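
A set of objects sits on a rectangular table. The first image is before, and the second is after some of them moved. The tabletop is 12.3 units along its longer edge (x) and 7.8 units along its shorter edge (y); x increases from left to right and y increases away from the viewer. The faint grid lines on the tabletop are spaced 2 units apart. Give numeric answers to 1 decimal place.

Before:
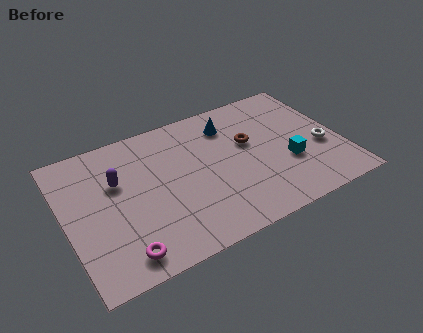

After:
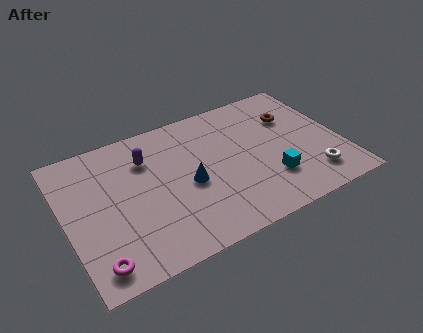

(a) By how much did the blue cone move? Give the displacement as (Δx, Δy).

(-2.2, -2.6)

The blue cone was at about (7.6, 6.1) and moved to about (5.4, 3.5).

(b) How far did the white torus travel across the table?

1.7

From (11.4, 3.1) to (10.7, 1.6), the white torus covered √(0.7² + 1.5²) ≈ 1.7 units.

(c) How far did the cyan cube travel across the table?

1.1

The cyan cube moved from about (9.8, 2.8) to (8.9, 2.2), a distance of √(0.9² + 0.6²) ≈ 1.1.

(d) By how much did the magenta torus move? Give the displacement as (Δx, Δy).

(-1.1, 0.0)

The magenta torus was at about (2.1, 1.1) and moved to about (1.0, 1.1).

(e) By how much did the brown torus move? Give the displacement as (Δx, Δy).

(2.1, 0.7)

From the two frames, the brown torus sits at roughly (8.3, 4.7) before and (10.4, 5.4) after.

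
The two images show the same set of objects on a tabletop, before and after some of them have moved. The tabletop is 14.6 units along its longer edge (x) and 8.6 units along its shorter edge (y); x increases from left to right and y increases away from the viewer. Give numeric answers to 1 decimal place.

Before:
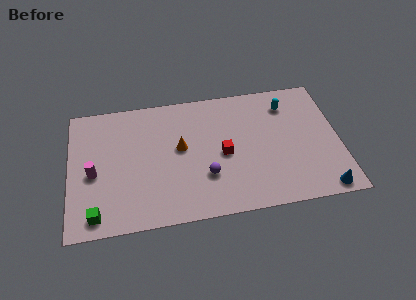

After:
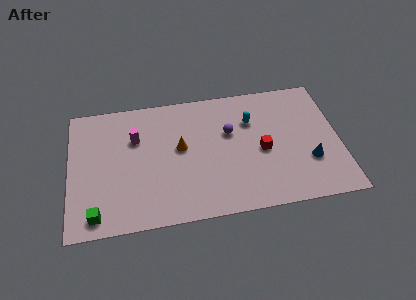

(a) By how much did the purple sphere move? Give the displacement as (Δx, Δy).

(1.4, 2.7)

The purple sphere was at about (7.3, 2.7) and moved to about (8.7, 5.4).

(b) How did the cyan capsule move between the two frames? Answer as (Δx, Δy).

(-2.0, -0.8)

The cyan capsule started near (11.9, 6.8) and ended near (9.9, 6.0).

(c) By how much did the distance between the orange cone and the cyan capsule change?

-2.1

They were about 6.2 units apart before and 4.1 after — 2.1 units closer together.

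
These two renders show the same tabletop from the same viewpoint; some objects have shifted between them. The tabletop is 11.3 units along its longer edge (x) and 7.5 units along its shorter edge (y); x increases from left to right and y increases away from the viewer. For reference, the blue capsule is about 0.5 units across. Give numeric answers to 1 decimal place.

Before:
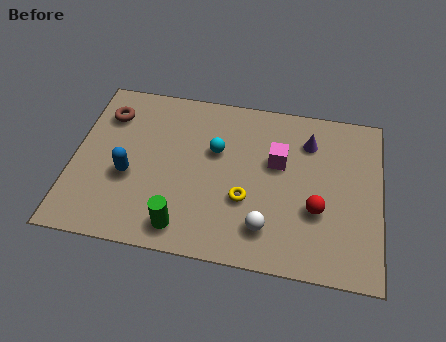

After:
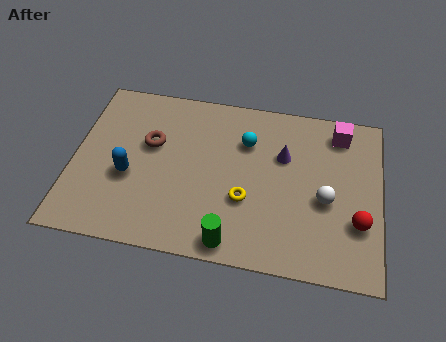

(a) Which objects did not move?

the yellow torus and the blue capsule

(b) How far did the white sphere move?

2.6

The white sphere moved from about (7.2, 1.6) to (9.3, 3.2), a distance of √(2.1² + 1.6²) ≈ 2.6.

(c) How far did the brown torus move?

2.0

From (1.1, 5.7) to (2.8, 4.6), the brown torus covered √(1.7² + 1.1²) ≈ 2.0 units.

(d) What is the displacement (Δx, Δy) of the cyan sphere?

(1.1, 0.6)

The cyan sphere started near (5.2, 4.7) and ended near (6.3, 5.3).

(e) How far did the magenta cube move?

2.8

From (7.5, 4.6) to (9.7, 6.3), the magenta cube covered √(2.2² + 1.7²) ≈ 2.8 units.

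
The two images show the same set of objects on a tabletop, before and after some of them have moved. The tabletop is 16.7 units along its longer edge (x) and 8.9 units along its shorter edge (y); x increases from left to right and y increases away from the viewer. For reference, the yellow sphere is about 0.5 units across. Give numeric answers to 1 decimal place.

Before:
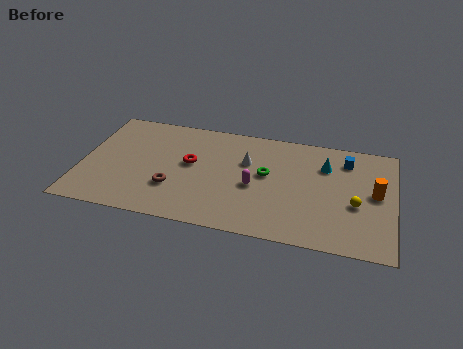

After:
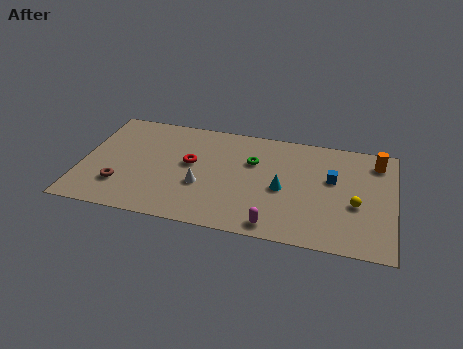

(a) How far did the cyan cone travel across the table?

3.3

From (13.0, 6.4) to (10.8, 4.0), the cyan cone covered √(2.2² + 2.4²) ≈ 3.3 units.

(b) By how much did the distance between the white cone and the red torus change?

-1.3

The distance was about 3.1 in the first image and 1.8 in the second, so they moved 1.3 units closer together.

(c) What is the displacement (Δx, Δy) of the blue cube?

(-0.7, -1.7)

From the two frames, the blue cube sits at roughly (14.1, 7.1) before and (13.4, 5.4) after.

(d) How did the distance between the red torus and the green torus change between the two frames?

-0.7

Before: roughly 4.1 units apart; after: 3.4. That's 0.7 units closer together.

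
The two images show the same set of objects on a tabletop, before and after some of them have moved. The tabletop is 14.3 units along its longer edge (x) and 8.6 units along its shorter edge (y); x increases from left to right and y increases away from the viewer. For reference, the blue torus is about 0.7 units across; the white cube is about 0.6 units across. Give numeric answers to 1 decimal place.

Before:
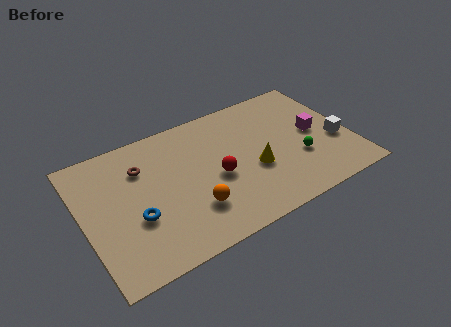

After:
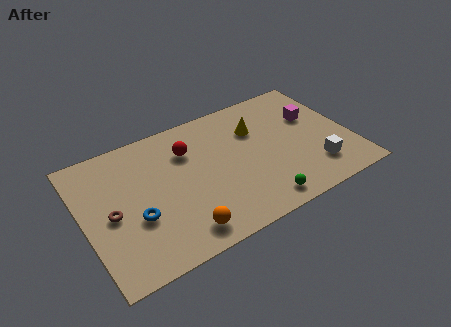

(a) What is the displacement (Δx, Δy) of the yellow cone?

(0.5, 2.6)

The yellow cone was at about (9.0, 3.4) and moved to about (9.5, 6.0).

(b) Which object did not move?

the blue torus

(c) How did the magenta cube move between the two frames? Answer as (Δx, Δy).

(0.1, 1.1)

The magenta cube started near (12.5, 4.4) and ended near (12.6, 5.5).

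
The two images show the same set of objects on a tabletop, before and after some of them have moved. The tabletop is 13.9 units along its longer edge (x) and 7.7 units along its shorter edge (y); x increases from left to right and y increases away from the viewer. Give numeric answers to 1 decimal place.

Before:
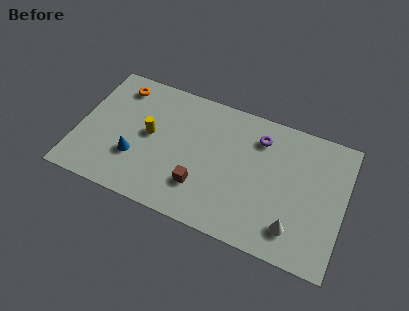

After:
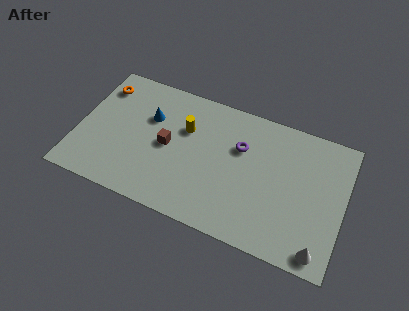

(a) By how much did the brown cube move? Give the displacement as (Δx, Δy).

(-1.9, 1.7)

From the two frames, the brown cube sits at roughly (6.6, 2.1) before and (4.7, 3.8) after.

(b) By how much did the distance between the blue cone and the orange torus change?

-1.2

Before: roughly 4.1 units apart; after: 2.9. That's 1.2 units closer together.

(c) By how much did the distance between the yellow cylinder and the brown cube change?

-2.0

They were about 3.5 units apart before and 1.5 after — 2.0 units closer together.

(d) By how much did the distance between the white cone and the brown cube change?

+3.8

The distance was about 4.9 in the first image and 8.7 in the second, so they moved 3.8 units further apart.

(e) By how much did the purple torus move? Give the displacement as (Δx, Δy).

(-0.9, -0.9)

The purple torus started near (9.3, 6.0) and ended near (8.4, 5.1).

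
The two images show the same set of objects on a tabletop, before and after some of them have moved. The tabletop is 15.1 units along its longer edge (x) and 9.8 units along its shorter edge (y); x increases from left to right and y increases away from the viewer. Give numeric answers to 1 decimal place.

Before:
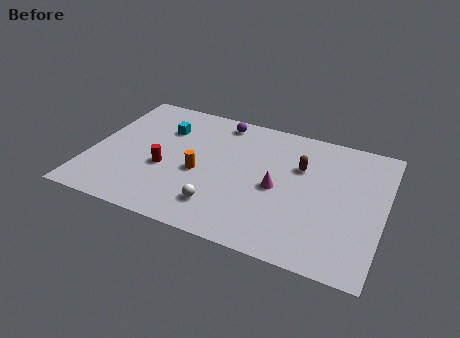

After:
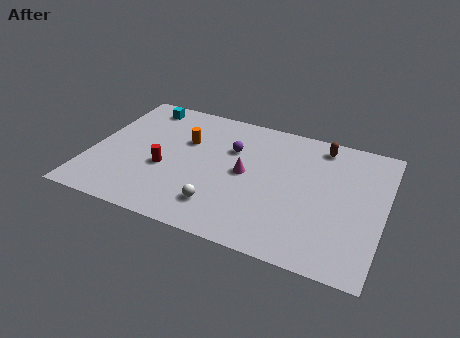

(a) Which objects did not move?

the red cylinder and the white sphere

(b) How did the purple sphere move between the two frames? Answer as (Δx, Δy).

(0.8, -2.0)

From the two frames, the purple sphere sits at roughly (6.3, 8.6) before and (7.1, 6.6) after.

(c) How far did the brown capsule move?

2.2

From (10.7, 6.5) to (11.6, 8.5), the brown capsule covered √(0.9² + 2.0²) ≈ 2.2 units.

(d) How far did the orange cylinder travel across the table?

2.4

The orange cylinder was near (5.7, 4.2) before and (4.7, 6.4) after, so it travelled √(1.0² + 2.2²) ≈ 2.4 units.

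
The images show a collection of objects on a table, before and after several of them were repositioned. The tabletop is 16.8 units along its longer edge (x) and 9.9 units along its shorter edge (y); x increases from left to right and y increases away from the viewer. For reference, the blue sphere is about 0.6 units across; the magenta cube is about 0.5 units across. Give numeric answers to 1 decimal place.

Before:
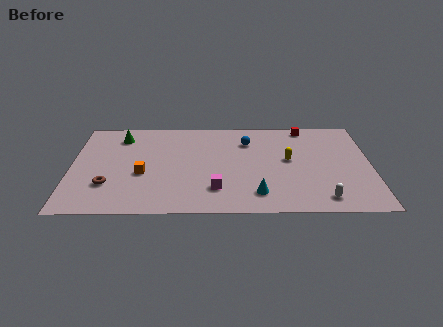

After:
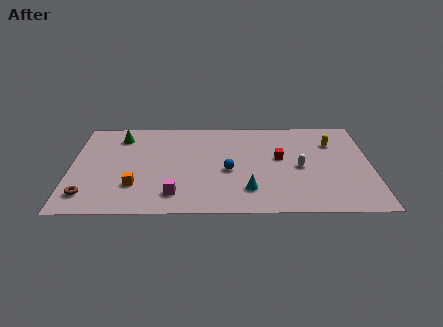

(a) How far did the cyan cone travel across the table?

0.6

The cyan cone was near (10.4, 1.9) before and (9.9, 2.3) after, so it travelled √(0.5² + 0.4²) ≈ 0.6 units.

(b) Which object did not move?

the green cone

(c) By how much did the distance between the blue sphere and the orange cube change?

-1.4

They were about 6.8 units apart before and 5.4 after — 1.4 units closer together.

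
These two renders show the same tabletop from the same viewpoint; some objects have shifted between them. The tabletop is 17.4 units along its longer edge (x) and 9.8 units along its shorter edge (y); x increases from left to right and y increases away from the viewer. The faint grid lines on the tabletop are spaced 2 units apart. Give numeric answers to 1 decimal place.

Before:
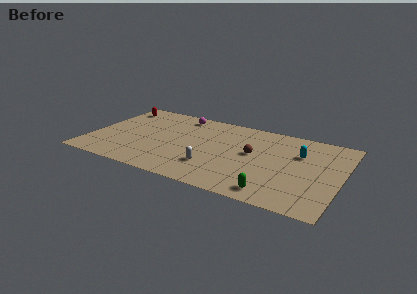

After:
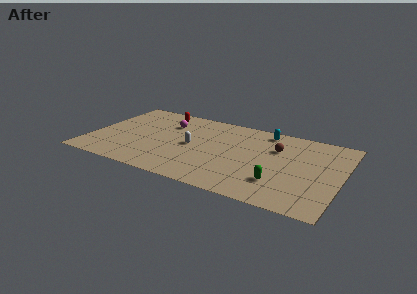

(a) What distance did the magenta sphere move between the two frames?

1.6

From (5.7, 8.5) to (5.0, 7.1), the magenta sphere covered √(0.7² + 1.4²) ≈ 1.6 units.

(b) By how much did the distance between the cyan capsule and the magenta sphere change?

-1.9

They were about 8.9 units apart before and 7.0 after — 1.9 units closer together.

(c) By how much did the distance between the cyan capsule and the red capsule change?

-5.8

The distance was about 13.3 in the first image and 7.5 in the second, so they moved 5.8 units closer together.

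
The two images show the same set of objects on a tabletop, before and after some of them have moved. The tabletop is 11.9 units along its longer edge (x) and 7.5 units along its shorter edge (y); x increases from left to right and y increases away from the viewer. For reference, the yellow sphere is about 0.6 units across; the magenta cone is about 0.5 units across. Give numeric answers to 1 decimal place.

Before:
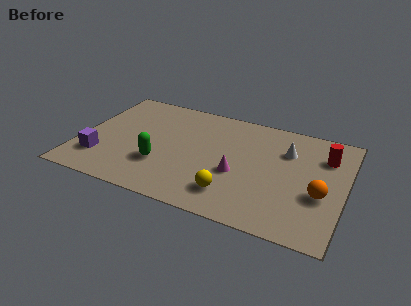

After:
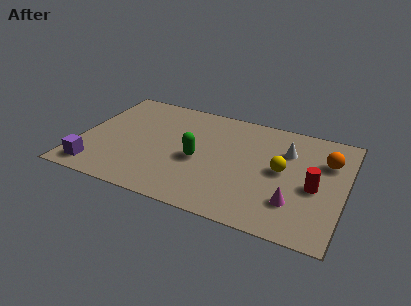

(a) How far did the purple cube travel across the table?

0.8

From (1.1, 1.9) to (1.0, 1.1), the purple cube covered √(0.1² + 0.8²) ≈ 0.8 units.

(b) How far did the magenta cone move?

2.8

The magenta cone moved from about (7.2, 3.0) to (9.8, 2.0), a distance of √(2.6² + 1.0²) ≈ 2.8.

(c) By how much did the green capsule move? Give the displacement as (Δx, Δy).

(1.6, 0.9)

The green capsule was at about (3.8, 2.4) and moved to about (5.4, 3.3).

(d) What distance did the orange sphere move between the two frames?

2.3

From (10.9, 2.9) to (11.0, 5.2), the orange sphere covered √(0.1² + 2.3²) ≈ 2.3 units.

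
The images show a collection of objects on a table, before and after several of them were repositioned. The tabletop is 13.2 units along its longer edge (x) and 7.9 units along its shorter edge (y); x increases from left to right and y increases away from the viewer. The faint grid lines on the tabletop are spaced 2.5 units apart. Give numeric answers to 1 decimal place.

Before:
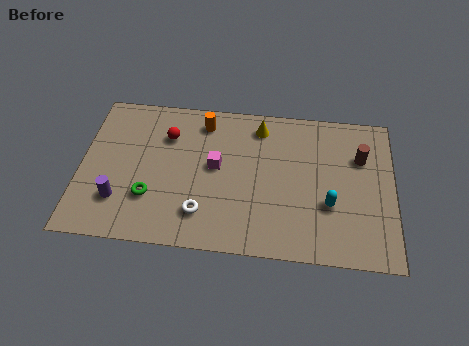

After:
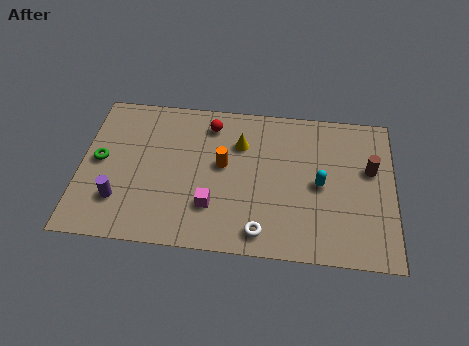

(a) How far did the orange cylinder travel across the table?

2.4

From (5.1, 6.6) to (6.0, 4.4), the orange cylinder covered √(0.9² + 2.2²) ≈ 2.4 units.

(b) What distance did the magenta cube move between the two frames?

2.1

The magenta cube moved from about (5.7, 4.3) to (5.6, 2.2), a distance of √(0.1² + 2.1²) ≈ 2.1.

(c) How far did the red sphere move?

2.0

The red sphere was near (3.6, 5.7) before and (5.4, 6.5) after, so it travelled √(1.8² + 0.8²) ≈ 2.0 units.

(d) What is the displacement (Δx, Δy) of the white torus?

(2.5, -0.7)

The white torus was at about (5.2, 1.8) and moved to about (7.7, 1.1).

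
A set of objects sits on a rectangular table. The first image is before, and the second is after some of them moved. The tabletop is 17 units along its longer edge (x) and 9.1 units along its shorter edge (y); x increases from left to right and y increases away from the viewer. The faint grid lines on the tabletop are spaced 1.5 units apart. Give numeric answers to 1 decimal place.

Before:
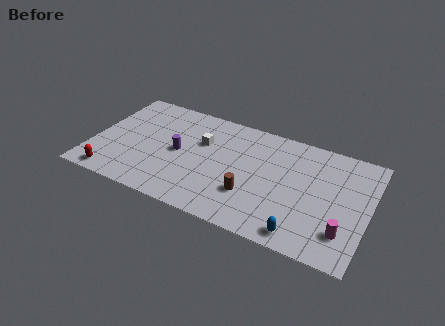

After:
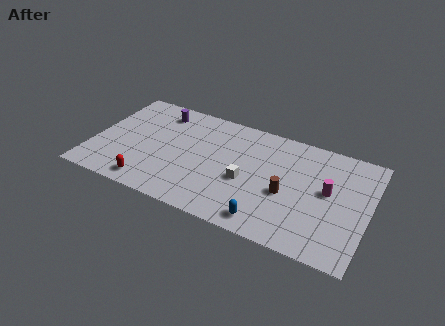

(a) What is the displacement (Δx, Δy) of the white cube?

(3.0, -2.1)

The white cube started near (6.6, 5.9) and ended near (9.6, 3.8).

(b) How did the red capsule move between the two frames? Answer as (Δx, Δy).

(2.3, 0.2)

From the two frames, the red capsule sits at roughly (1.6, 1.0) before and (3.9, 1.2) after.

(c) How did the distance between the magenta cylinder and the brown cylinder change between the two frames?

-3.0

Before: roughly 5.7 units apart; after: 2.7. That's 3.0 units closer together.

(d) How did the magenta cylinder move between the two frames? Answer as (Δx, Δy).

(-1.2, 2.8)

The magenta cylinder was at about (15.7, 2.2) and moved to about (14.5, 5.0).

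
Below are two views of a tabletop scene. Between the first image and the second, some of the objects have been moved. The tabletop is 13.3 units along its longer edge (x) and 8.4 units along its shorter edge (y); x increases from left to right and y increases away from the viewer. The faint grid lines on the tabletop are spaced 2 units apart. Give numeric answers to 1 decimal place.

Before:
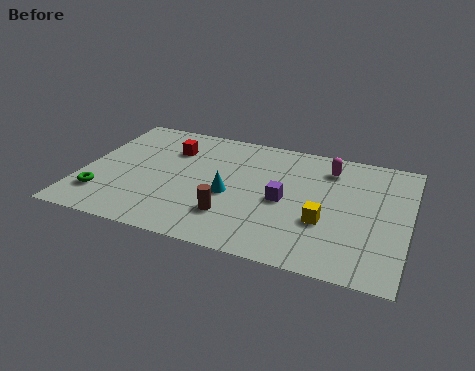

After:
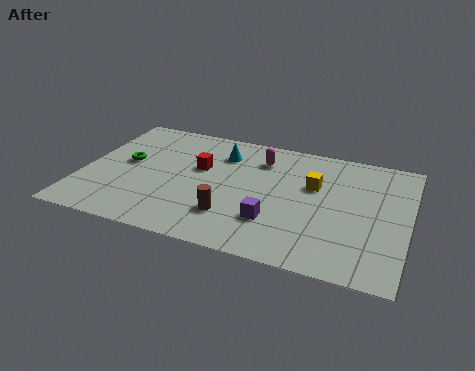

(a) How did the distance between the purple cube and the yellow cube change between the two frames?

+1.3

They were about 1.9 units apart before and 3.2 after — 1.3 units further apart.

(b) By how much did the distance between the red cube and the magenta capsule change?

-3.7

Before: roughly 6.5 units apart; after: 2.8. That's 3.7 units closer together.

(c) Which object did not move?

the brown cylinder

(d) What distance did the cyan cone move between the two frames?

2.9

The cyan cone was near (6.1, 3.6) before and (5.5, 6.4) after, so it travelled √(0.6² + 2.8²) ≈ 2.9 units.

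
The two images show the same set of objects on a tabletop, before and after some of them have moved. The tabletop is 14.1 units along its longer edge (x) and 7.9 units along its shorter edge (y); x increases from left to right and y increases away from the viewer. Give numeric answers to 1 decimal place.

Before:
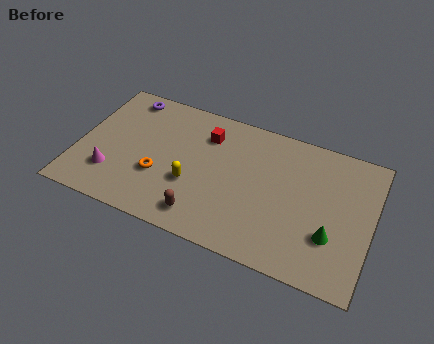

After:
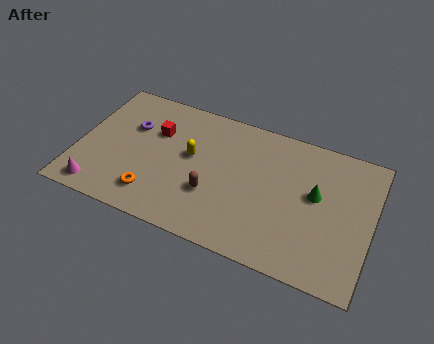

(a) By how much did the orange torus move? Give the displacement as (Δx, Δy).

(-0.1, -1.2)

The orange torus started near (4.0, 2.8) and ended near (3.9, 1.6).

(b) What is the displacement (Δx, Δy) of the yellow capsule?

(-0.2, 1.6)

The yellow capsule started near (5.6, 2.9) and ended near (5.4, 4.5).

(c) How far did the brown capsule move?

1.4

The brown capsule was near (6.3, 1.3) before and (6.6, 2.7) after, so it travelled √(0.3² + 1.4²) ≈ 1.4 units.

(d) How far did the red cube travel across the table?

2.5

The red cube was near (6.0, 6.0) before and (3.6, 5.3) after, so it travelled √(2.4² + 0.7²) ≈ 2.5 units.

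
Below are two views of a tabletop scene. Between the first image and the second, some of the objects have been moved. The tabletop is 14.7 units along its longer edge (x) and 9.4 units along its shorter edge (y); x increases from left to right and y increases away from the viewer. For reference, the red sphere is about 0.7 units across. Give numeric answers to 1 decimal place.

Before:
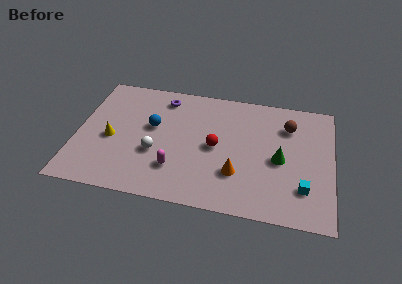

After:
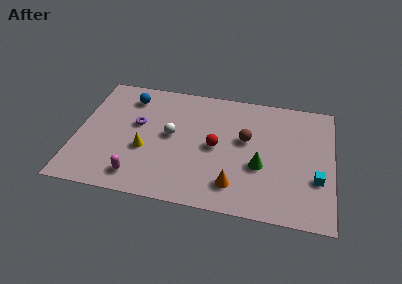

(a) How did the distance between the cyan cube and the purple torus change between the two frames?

+0.7

Before: roughly 10.0 units apart; after: 10.7. That's 0.7 units further apart.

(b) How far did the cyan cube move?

1.1

The cyan cube moved from about (13.1, 2.4) to (13.8, 3.2), a distance of √(0.7² + 0.8²) ≈ 1.1.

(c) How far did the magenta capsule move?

2.3

The magenta capsule moved from about (5.8, 2.5) to (3.7, 1.5), a distance of √(2.1² + 1.0²) ≈ 2.3.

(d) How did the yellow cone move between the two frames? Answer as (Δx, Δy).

(2.0, -0.5)

The yellow cone started near (2.0, 4.1) and ended near (4.0, 3.6).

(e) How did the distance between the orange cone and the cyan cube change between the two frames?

+1.0

The distance was about 3.8 in the first image and 4.8 in the second, so they moved 1.0 units further apart.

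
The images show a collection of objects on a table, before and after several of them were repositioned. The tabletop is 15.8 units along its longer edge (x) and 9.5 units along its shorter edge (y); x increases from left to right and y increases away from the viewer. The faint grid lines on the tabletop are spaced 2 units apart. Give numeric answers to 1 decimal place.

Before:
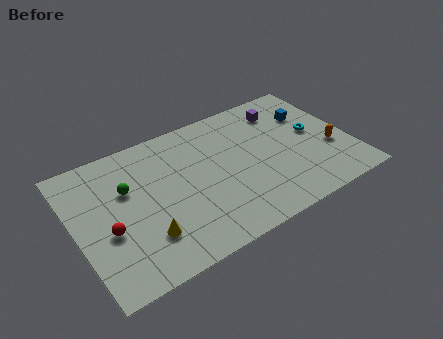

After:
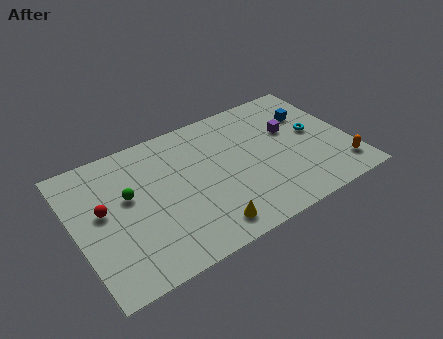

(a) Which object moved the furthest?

the yellow cone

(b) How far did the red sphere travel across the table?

1.5

From (1.7, 3.8) to (1.6, 5.3), the red sphere covered √(0.1² + 1.5²) ≈ 1.5 units.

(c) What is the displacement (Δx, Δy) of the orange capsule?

(0.3, -1.7)

The orange capsule started near (14.6, 3.5) and ended near (14.9, 1.8).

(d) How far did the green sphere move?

0.5

The green sphere moved from about (3.1, 6.1) to (3.1, 5.6), a distance of √(0.0² + 0.5²) ≈ 0.5.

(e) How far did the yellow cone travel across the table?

3.5

From (3.6, 2.5) to (6.9, 1.4), the yellow cone covered √(3.3² + 1.1²) ≈ 3.5 units.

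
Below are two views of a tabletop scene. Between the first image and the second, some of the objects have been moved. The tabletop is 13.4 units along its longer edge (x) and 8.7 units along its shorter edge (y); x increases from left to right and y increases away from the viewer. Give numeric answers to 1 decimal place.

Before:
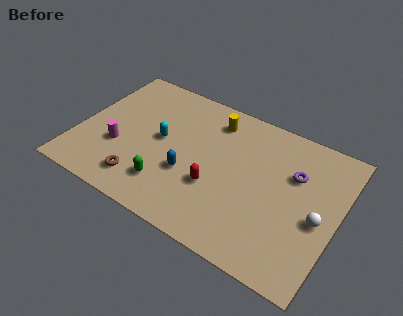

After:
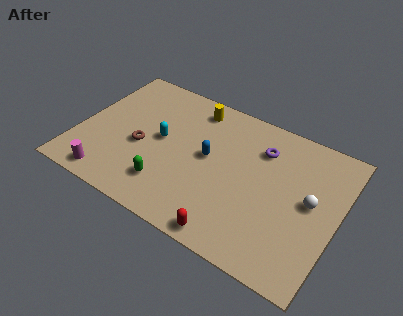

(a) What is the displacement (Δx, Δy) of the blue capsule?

(0.8, 1.5)

From the two frames, the blue capsule sits at roughly (5.9, 3.2) before and (6.7, 4.7) after.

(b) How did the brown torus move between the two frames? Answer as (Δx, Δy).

(-0.4, 2.1)

The brown torus was at about (3.7, 1.6) and moved to about (3.3, 3.7).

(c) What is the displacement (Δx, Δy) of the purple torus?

(-1.8, 0.7)

The purple torus was at about (11.0, 5.8) and moved to about (9.2, 6.5).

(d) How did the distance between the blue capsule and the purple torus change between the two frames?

-2.6

The distance was about 5.7 in the first image and 3.1 in the second, so they moved 2.6 units closer together.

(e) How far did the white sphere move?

0.9

The white sphere was near (12.5, 3.8) before and (12.0, 4.6) after, so it travelled √(0.5² + 0.8²) ≈ 0.9 units.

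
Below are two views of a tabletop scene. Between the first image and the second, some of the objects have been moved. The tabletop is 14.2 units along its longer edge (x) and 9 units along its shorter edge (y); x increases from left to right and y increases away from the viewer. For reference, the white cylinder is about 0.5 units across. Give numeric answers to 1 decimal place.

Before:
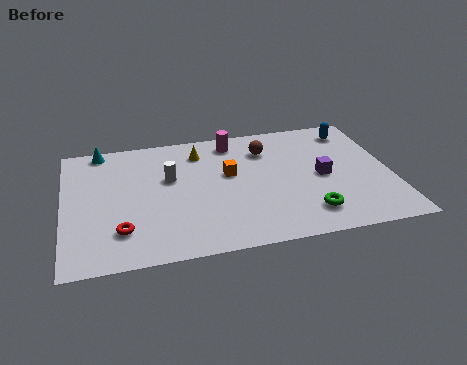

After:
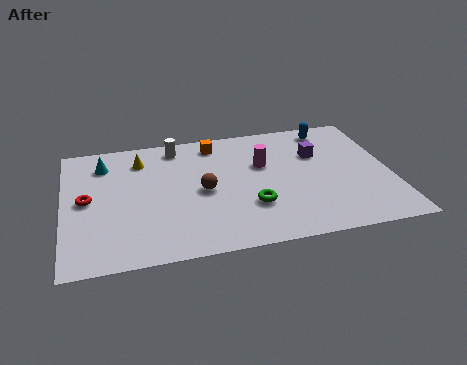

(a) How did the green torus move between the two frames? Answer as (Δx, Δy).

(-2.4, 1.0)

From the two frames, the green torus sits at roughly (10.4, 1.8) before and (8.0, 2.8) after.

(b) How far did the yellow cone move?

2.6

The yellow cone moved from about (6.0, 7.2) to (3.4, 7.1), a distance of √(2.6² + 0.1²) ≈ 2.6.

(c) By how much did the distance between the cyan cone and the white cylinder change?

-0.7

Before: roughly 4.0 units apart; after: 3.3. That's 0.7 units closer together.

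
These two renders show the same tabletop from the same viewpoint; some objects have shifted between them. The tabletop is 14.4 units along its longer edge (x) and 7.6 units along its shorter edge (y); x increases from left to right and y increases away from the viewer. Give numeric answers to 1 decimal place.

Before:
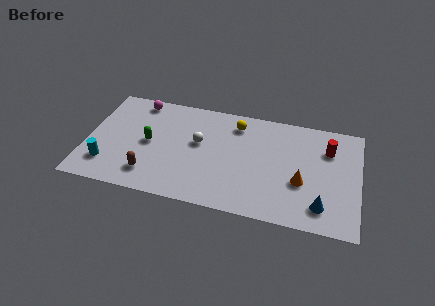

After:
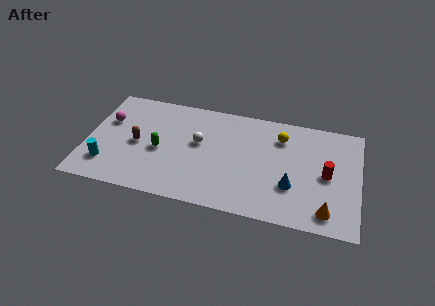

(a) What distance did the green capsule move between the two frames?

0.7

From (3.3, 3.8) to (3.9, 3.4), the green capsule covered √(0.6² + 0.4²) ≈ 0.7 units.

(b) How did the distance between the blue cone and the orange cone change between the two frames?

+0.5

The distance was about 1.8 in the first image and 2.3 in the second, so they moved 0.5 units further apart.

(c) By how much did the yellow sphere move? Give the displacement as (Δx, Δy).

(2.4, -0.4)

The yellow sphere started near (7.8, 6.2) and ended near (10.2, 5.8).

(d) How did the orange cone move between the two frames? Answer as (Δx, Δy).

(1.4, -1.7)

The orange cone was at about (11.4, 2.9) and moved to about (12.8, 1.2).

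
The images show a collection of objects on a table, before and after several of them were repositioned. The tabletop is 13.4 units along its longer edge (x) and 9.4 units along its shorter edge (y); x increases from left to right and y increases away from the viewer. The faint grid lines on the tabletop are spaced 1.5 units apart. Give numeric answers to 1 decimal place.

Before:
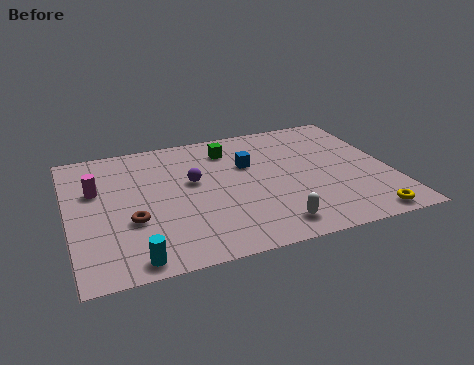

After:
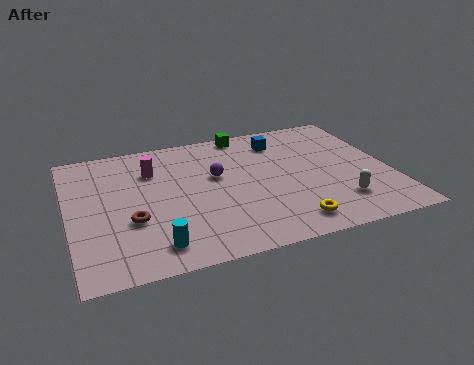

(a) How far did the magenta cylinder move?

2.5

The magenta cylinder was near (1.2, 6.0) before and (3.6, 6.8) after, so it travelled √(2.4² + 0.8²) ≈ 2.5 units.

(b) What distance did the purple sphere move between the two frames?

1.0

The purple sphere was near (5.2, 5.5) before and (6.2, 5.6) after, so it travelled √(1.0² + 0.1²) ≈ 1.0 units.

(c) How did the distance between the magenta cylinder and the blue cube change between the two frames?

-0.9

Before: roughly 6.4 units apart; after: 5.5. That's 0.9 units closer together.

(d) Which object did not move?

the brown torus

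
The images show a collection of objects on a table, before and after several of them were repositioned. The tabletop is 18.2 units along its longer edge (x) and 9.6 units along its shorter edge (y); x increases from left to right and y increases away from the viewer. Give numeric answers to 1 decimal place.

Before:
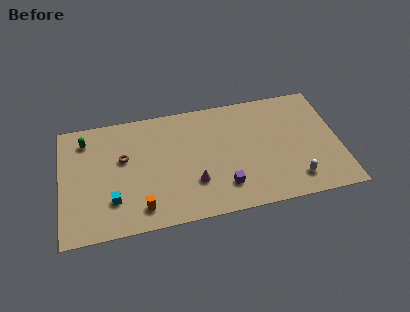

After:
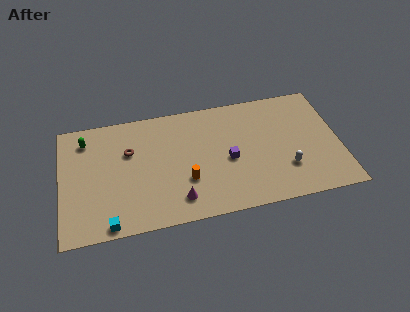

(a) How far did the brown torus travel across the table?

0.6

The brown torus was near (4.1, 5.8) before and (4.5, 6.3) after, so it travelled √(0.4² + 0.5²) ≈ 0.6 units.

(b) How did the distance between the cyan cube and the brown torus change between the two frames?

+2.4

Before: roughly 3.3 units apart; after: 5.7. That's 2.4 units further apart.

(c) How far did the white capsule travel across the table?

1.1

The white capsule moved from about (15.1, 1.8) to (14.6, 2.8), a distance of √(0.5² + 1.0²) ≈ 1.1.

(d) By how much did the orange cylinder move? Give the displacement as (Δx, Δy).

(3.0, 1.6)

From the two frames, the orange cylinder sits at roughly (5.1, 1.6) before and (8.1, 3.2) after.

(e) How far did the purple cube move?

2.1

The purple cube moved from about (10.5, 2.2) to (10.9, 4.3), a distance of √(0.4² + 2.1²) ≈ 2.1.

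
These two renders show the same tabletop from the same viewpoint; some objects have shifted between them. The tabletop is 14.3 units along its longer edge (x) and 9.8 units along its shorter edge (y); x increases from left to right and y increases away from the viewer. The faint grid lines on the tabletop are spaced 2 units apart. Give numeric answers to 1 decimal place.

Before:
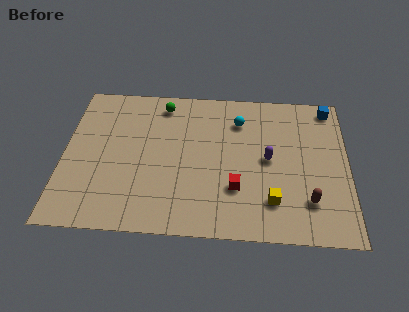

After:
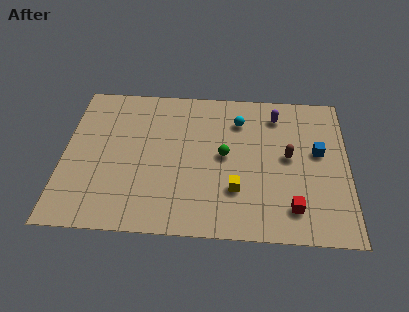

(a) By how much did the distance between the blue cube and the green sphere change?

-3.8

They were about 8.5 units apart before and 4.7 after — 3.8 units closer together.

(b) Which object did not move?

the cyan sphere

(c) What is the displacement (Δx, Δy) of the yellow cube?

(-1.8, 0.6)

The yellow cube was at about (10.5, 2.3) and moved to about (8.7, 2.9).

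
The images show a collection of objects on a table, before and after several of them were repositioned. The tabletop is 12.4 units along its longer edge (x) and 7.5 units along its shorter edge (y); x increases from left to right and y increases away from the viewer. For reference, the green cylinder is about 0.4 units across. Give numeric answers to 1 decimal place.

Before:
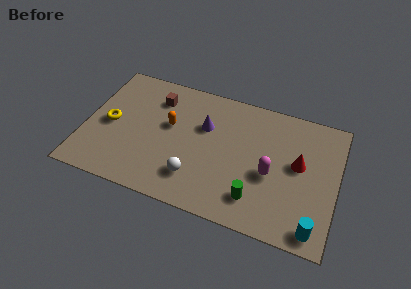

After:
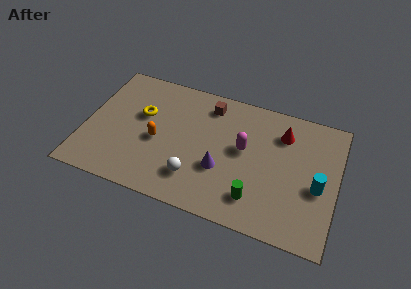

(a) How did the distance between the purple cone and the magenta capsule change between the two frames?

-2.0

Before: roughly 3.8 units apart; after: 1.8. That's 2.0 units closer together.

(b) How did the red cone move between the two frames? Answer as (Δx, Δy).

(-0.9, 1.5)

The red cone was at about (10.5, 4.2) and moved to about (9.6, 5.7).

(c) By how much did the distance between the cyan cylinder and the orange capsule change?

-0.3

The distance was about 8.2 in the first image and 7.9 in the second, so they moved 0.3 units closer together.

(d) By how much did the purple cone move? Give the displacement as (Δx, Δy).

(1.0, -2.2)

The purple cone was at about (5.8, 4.9) and moved to about (6.8, 2.7).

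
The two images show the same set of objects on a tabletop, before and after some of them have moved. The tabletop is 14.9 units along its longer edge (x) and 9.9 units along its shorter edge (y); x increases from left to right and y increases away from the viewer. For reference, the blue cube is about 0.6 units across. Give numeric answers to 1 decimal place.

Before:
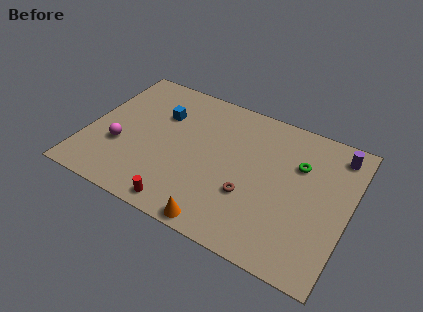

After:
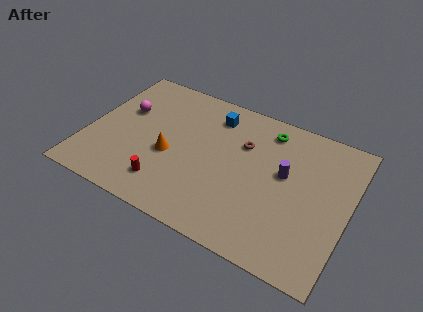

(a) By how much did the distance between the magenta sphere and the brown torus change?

-0.6

The distance was about 7.5 in the first image and 6.9 in the second, so they moved 0.6 units closer together.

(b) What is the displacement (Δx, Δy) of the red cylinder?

(-1.1, 1.0)

The red cylinder started near (6.0, 1.0) and ended near (4.9, 2.0).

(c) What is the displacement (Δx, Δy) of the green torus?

(-2.0, 1.6)

From the two frames, the green torus sits at roughly (11.9, 6.7) before and (9.9, 8.3) after.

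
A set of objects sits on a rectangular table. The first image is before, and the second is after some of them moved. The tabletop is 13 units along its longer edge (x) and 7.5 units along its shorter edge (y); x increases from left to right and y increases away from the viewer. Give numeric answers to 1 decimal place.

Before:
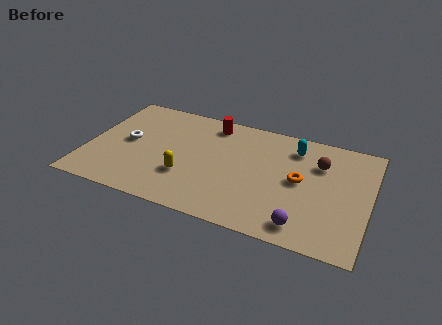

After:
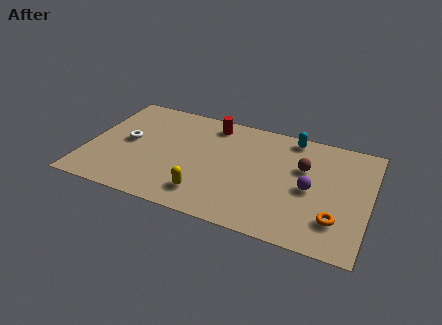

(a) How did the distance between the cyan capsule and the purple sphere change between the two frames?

-1.6

They were about 5.0 units apart before and 3.4 after — 1.6 units closer together.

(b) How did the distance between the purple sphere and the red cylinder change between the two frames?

-1.5

They were about 7.1 units apart before and 5.6 after — 1.5 units closer together.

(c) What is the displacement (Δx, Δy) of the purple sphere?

(0.1, 2.4)

The purple sphere was at about (10.2, 1.1) and moved to about (10.3, 3.5).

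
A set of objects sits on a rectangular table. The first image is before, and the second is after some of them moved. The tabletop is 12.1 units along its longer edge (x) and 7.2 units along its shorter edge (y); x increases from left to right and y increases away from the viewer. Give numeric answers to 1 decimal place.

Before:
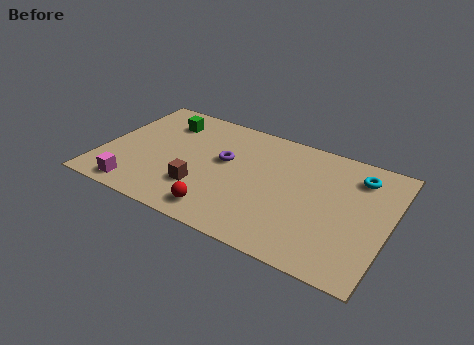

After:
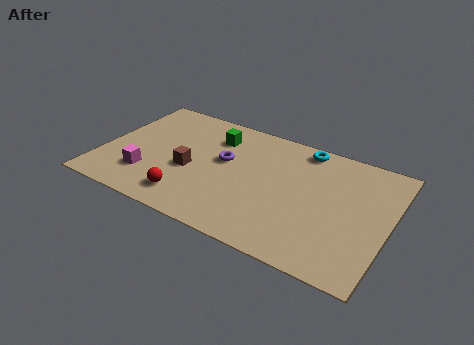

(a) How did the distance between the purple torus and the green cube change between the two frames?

-1.7

The distance was about 3.1 in the first image and 1.4 in the second, so they moved 1.7 units closer together.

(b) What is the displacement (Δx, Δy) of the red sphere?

(-1.4, 0.2)

From the two frames, the red sphere sits at roughly (5.4, 1.1) before and (4.0, 1.3) after.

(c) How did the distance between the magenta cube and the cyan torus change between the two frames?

-2.4

Before: roughly 10.0 units apart; after: 7.6. That's 2.4 units closer together.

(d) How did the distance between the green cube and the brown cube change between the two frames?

-1.5

Before: roughly 4.1 units apart; after: 2.6. That's 1.5 units closer together.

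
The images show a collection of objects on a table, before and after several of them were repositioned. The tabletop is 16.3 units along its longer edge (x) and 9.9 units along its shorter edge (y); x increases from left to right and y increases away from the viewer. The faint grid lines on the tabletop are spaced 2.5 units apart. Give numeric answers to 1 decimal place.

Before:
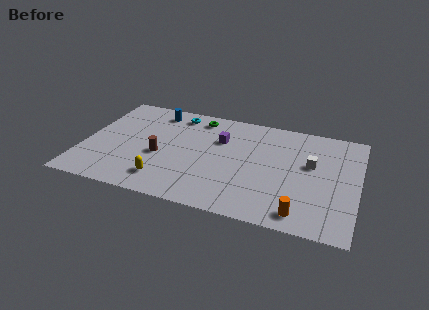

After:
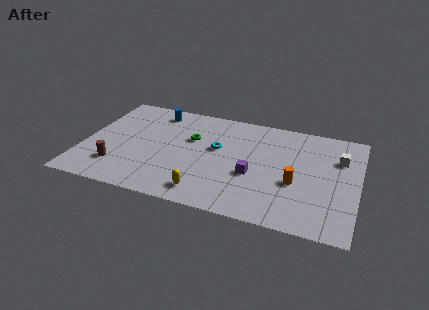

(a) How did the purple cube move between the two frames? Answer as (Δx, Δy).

(2.2, -2.8)

From the two frames, the purple cube sits at roughly (8.0, 6.7) before and (10.2, 3.9) after.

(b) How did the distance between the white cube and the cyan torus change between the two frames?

-1.4

The distance was about 8.7 in the first image and 7.3 in the second, so they moved 1.4 units closer together.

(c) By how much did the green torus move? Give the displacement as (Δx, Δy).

(-0.2, -2.2)

The green torus started near (6.5, 8.5) and ended near (6.3, 6.3).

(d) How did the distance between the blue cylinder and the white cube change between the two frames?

+1.4

The distance was about 9.9 in the first image and 11.3 in the second, so they moved 1.4 units further apart.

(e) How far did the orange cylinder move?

2.6

The orange cylinder moved from about (13.2, 1.3) to (12.7, 3.9), a distance of √(0.5² + 2.6²) ≈ 2.6.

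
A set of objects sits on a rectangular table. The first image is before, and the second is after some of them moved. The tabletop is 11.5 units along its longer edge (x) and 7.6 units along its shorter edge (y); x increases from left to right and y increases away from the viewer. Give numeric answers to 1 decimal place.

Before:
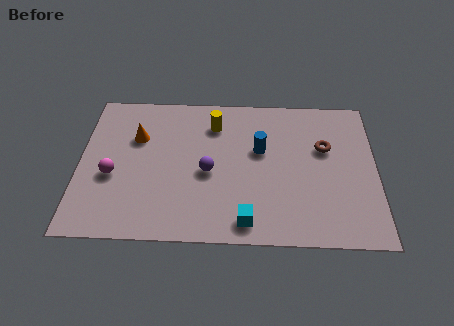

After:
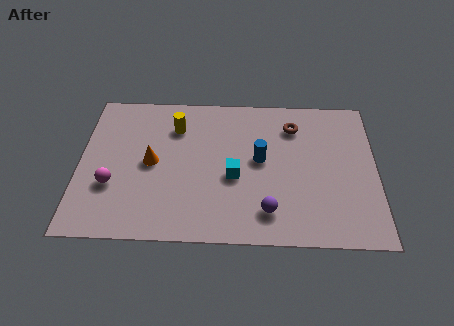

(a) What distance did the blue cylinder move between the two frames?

0.5

The blue cylinder moved from about (7.0, 4.6) to (7.0, 4.1), a distance of √(0.0² + 0.5²) ≈ 0.5.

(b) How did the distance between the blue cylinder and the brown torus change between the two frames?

-0.3

They were about 2.5 units apart before and 2.2 after — 0.3 units closer together.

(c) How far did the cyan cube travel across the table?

2.3

The cyan cube was near (6.5, 1.0) before and (6.0, 3.2) after, so it travelled √(0.5² + 2.2²) ≈ 2.3 units.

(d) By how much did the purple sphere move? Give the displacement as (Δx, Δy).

(2.3, -1.9)

The purple sphere was at about (5.0, 3.4) and moved to about (7.3, 1.5).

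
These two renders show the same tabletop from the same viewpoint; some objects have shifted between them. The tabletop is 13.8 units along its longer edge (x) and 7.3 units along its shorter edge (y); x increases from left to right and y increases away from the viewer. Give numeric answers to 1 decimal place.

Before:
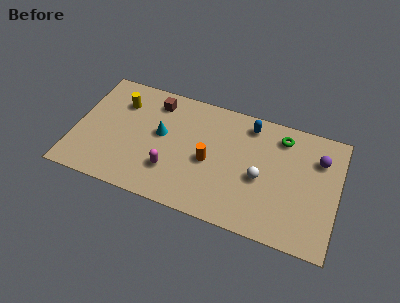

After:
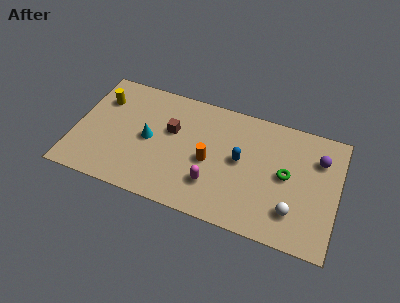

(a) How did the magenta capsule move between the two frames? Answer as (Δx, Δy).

(2.2, -0.1)

The magenta capsule was at about (5.2, 2.1) and moved to about (7.4, 2.0).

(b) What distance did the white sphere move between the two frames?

2.3

The white sphere was near (9.8, 3.2) before and (11.6, 1.8) after, so it travelled √(1.8² + 1.4²) ≈ 2.3 units.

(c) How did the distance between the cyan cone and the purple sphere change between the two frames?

+0.7

The distance was about 8.3 in the first image and 9.0 in the second, so they moved 0.7 units further apart.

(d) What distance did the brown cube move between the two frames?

1.8

From (4.0, 6.0) to (5.0, 4.5), the brown cube covered √(1.0² + 1.5²) ≈ 1.8 units.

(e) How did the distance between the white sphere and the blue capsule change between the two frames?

+0.5

They were about 3.1 units apart before and 3.6 after — 0.5 units further apart.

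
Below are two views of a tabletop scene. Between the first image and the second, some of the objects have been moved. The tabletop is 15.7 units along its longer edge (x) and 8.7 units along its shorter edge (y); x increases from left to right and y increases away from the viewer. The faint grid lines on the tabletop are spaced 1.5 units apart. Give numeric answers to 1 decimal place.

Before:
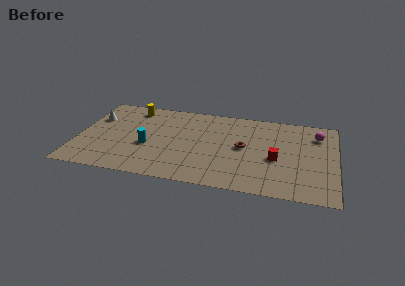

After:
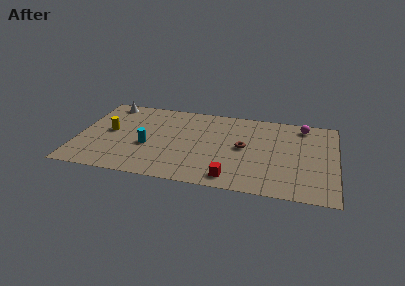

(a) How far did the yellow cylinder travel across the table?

3.0

The yellow cylinder moved from about (3.1, 7.4) to (1.9, 4.6), a distance of √(1.2² + 2.8²) ≈ 3.0.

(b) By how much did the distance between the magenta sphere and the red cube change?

+3.7

They were about 3.8 units apart before and 7.5 after — 3.7 units further apart.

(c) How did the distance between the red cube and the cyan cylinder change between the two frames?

-2.1

They were about 7.8 units apart before and 5.7 after — 2.1 units closer together.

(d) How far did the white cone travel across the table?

1.9

From (0.9, 5.9) to (1.6, 7.7), the white cone covered √(0.7² + 1.8²) ≈ 1.9 units.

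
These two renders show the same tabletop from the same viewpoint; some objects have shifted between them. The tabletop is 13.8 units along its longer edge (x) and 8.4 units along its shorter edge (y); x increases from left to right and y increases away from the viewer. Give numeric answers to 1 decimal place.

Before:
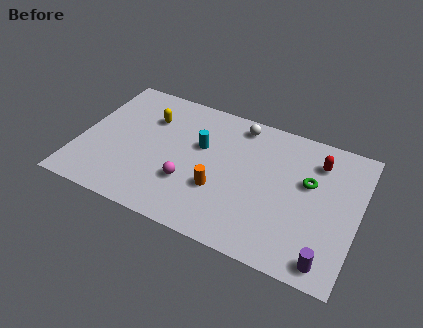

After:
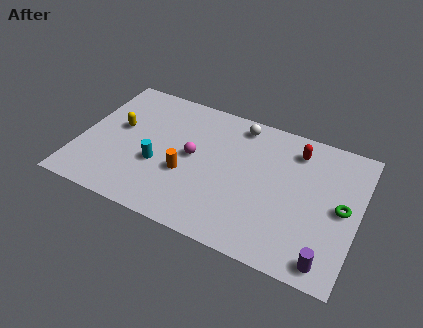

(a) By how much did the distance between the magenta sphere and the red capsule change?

-1.6

They were about 7.1 units apart before and 5.5 after — 1.6 units closer together.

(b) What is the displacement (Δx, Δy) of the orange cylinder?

(-1.7, 0.3)

From the two frames, the orange cylinder sits at roughly (7.1, 2.9) before and (5.4, 3.2) after.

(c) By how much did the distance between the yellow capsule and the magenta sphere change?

-0.3

They were about 4.1 units apart before and 3.8 after — 0.3 units closer together.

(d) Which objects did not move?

the white sphere and the purple cylinder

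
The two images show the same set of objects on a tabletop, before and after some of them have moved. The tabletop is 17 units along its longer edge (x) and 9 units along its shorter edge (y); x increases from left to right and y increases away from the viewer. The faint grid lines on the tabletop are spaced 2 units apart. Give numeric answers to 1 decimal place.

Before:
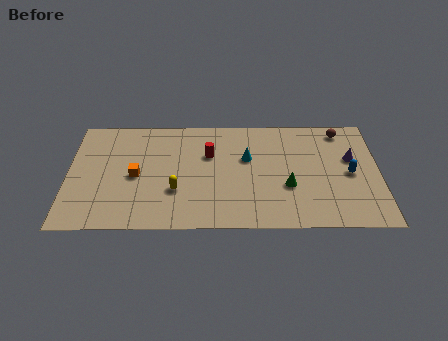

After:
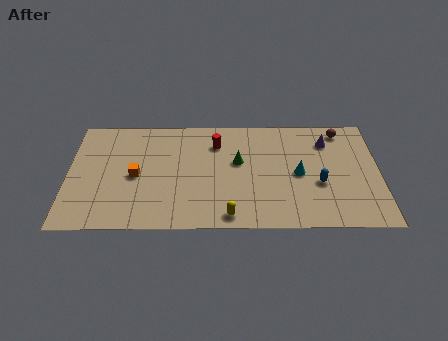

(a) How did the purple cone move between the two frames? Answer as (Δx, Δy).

(-1.3, 1.4)

The purple cone was at about (15.5, 5.5) and moved to about (14.2, 6.9).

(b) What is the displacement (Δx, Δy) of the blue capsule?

(-1.7, -0.8)

The blue capsule started near (15.4, 4.3) and ended near (13.7, 3.5).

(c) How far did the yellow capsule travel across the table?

3.5

The yellow capsule moved from about (5.9, 3.0) to (8.8, 1.0), a distance of √(2.9² + 2.0²) ≈ 3.5.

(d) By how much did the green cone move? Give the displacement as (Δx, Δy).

(-2.7, 2.0)

The green cone started near (12.0, 3.3) and ended near (9.3, 5.3).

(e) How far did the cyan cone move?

3.1

The cyan cone moved from about (9.8, 5.6) to (12.6, 4.3), a distance of √(2.8² + 1.3²) ≈ 3.1.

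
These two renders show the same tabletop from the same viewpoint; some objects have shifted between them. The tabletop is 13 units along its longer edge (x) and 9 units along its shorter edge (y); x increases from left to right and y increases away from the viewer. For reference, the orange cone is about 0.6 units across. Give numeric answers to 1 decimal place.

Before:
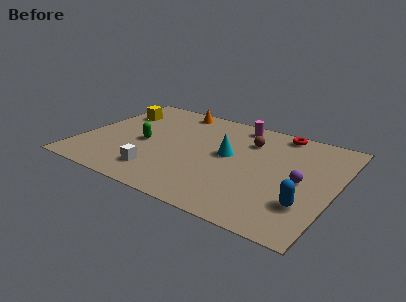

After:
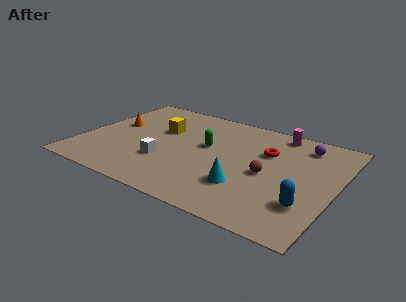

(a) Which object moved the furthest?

the orange cone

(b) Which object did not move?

the blue capsule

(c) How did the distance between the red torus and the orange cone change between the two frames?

+2.3

The distance was about 5.6 in the first image and 7.9 in the second, so they moved 2.3 units further apart.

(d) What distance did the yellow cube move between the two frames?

2.6

The yellow cube moved from about (1.3, 6.5) to (3.8, 5.7), a distance of √(2.5² + 0.8²) ≈ 2.6.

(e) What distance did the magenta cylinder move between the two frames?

2.1

The magenta cylinder was near (7.5, 7.9) before and (9.6, 8.0) after, so it travelled √(2.1² + 0.1²) ≈ 2.1 units.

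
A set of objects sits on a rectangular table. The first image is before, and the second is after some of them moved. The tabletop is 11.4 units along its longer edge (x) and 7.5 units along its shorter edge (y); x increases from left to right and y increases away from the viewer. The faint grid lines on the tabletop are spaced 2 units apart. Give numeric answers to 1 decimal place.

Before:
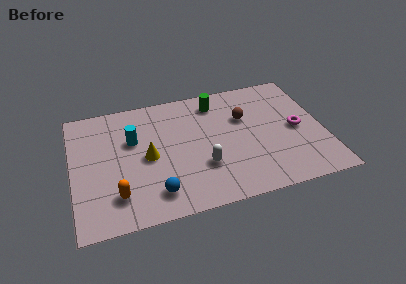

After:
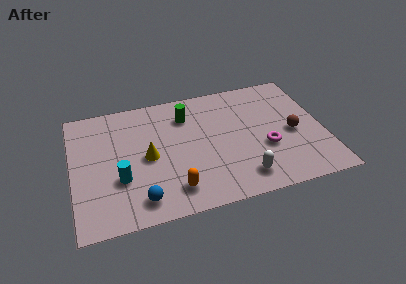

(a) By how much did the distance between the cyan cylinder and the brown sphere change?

+2.8

Before: roughly 5.1 units apart; after: 7.9. That's 2.8 units further apart.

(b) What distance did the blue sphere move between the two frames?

0.7

From (3.6, 1.4) to (2.9, 1.2), the blue sphere covered √(0.7² + 0.2²) ≈ 0.7 units.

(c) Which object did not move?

the yellow cone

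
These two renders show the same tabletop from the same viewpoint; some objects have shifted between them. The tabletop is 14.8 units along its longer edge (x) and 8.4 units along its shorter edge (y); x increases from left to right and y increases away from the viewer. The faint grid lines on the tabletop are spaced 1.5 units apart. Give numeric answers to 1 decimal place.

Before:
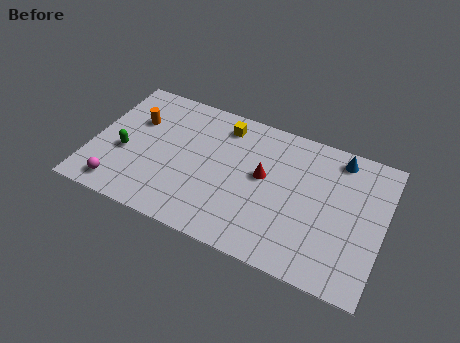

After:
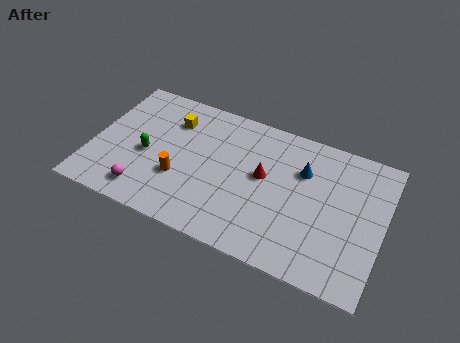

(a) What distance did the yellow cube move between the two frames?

2.7

The yellow cube was near (6.4, 7.0) before and (3.8, 6.3) after, so it travelled √(2.6² + 0.7²) ≈ 2.7 units.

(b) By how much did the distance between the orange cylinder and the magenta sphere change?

-2.2

They were about 4.4 units apart before and 2.2 after — 2.2 units closer together.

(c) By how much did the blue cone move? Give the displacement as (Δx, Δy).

(-1.7, -1.5)

The blue cone started near (12.3, 7.3) and ended near (10.6, 5.8).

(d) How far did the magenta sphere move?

1.3

The magenta sphere moved from about (1.7, 1.2) to (3.0, 1.4), a distance of √(1.3² + 0.2²) ≈ 1.3.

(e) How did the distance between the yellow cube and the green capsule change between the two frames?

-3.1

The distance was about 5.9 in the first image and 2.8 in the second, so they moved 3.1 units closer together.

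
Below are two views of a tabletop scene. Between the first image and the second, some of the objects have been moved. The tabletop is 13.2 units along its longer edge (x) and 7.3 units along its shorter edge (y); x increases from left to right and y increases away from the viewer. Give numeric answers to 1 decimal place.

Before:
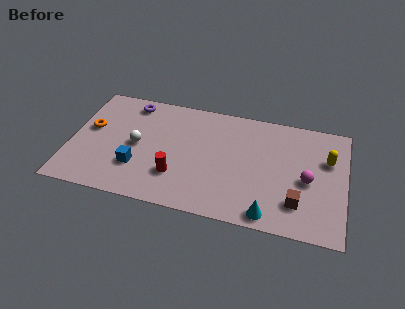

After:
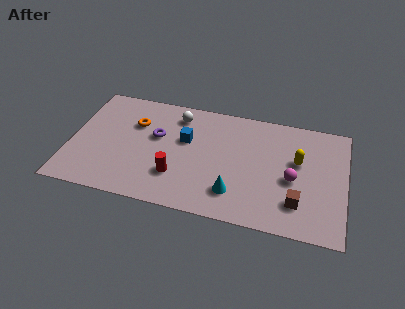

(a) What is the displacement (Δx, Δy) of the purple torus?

(1.4, -1.9)

The purple torus was at about (2.7, 6.3) and moved to about (4.1, 4.4).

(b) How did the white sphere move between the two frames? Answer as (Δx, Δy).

(1.8, 2.4)

The white sphere started near (3.2, 3.6) and ended near (5.0, 6.0).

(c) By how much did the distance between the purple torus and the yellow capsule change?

-2.9

They were about 9.7 units apart before and 6.8 after — 2.9 units closer together.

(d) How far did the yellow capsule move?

1.5

The yellow capsule moved from about (12.3, 4.8) to (10.9, 4.4), a distance of √(1.4² + 0.4²) ≈ 1.5.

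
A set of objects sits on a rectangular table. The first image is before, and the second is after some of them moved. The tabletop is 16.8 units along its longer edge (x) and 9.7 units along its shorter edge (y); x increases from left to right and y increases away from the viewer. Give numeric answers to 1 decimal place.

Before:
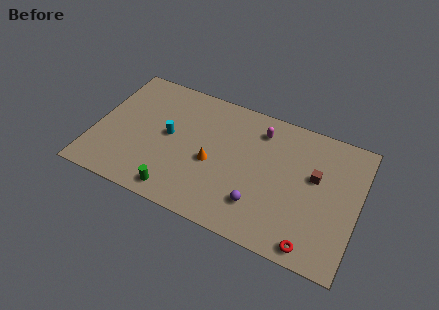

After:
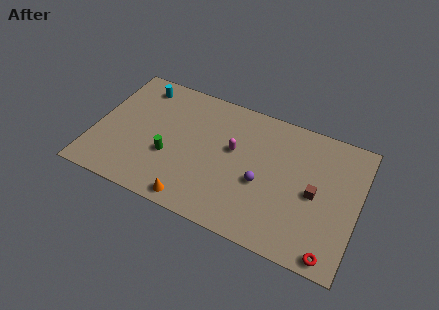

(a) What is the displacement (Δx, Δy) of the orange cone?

(-0.8, -3.2)

From the two frames, the orange cone sits at roughly (7.6, 4.2) before and (6.8, 1.0) after.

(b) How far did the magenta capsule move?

2.6

From (10.3, 7.8) to (8.8, 5.7), the magenta capsule covered √(1.5² + 2.1²) ≈ 2.6 units.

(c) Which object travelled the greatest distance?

the cyan cylinder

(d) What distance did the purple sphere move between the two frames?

1.6

From (10.8, 2.4) to (10.8, 4.0), the purple sphere covered √(0.0² + 1.6²) ≈ 1.6 units.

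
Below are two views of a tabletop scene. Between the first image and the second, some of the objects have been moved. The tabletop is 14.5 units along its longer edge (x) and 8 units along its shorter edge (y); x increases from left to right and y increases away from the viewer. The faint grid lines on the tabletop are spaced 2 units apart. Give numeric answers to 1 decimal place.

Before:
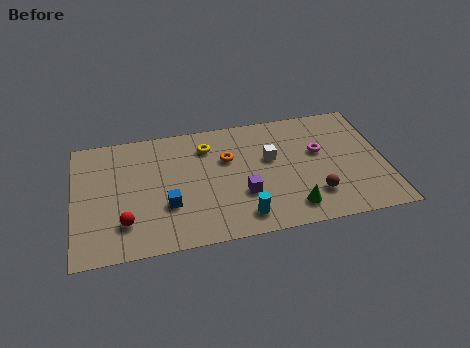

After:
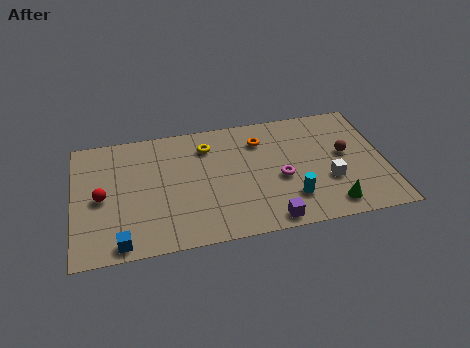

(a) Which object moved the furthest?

the white cube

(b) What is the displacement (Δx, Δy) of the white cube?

(2.6, -2.0)

From the two frames, the white cube sits at roughly (9.2, 4.8) before and (11.8, 2.8) after.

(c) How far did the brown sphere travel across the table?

2.9

The brown sphere was near (11.1, 2.0) before and (12.7, 4.4) after, so it travelled √(1.6² + 2.4²) ≈ 2.9 units.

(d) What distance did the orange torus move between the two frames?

1.8

From (7.2, 5.2) to (8.8, 6.1), the orange torus covered √(1.6² + 0.9²) ≈ 1.8 units.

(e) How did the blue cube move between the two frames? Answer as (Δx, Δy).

(-2.2, -1.9)

The blue cube was at about (4.3, 2.7) and moved to about (2.1, 0.8).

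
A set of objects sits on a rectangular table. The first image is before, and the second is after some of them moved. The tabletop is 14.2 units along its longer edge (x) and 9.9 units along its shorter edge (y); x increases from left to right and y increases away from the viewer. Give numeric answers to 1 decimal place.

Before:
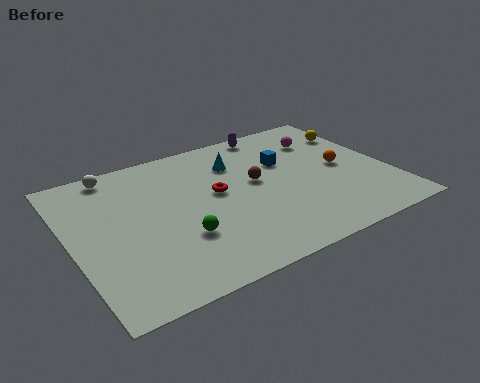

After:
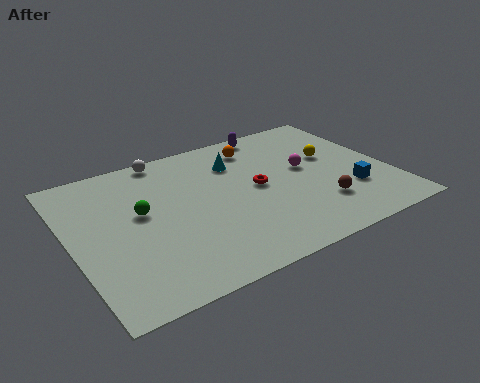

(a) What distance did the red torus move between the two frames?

1.8

From (6.5, 5.5) to (8.3, 5.1), the red torus covered √(1.8² + 0.4²) ≈ 1.8 units.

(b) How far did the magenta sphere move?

2.2

The magenta sphere was near (11.8, 7.4) before and (10.6, 5.5) after, so it travelled √(1.2² + 1.9²) ≈ 2.2 units.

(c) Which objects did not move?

the purple capsule and the cyan cone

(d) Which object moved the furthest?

the orange sphere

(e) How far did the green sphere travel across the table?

2.8

The green sphere was near (4.5, 3.2) before and (3.1, 5.6) after, so it travelled √(1.4² + 2.4²) ≈ 2.8 units.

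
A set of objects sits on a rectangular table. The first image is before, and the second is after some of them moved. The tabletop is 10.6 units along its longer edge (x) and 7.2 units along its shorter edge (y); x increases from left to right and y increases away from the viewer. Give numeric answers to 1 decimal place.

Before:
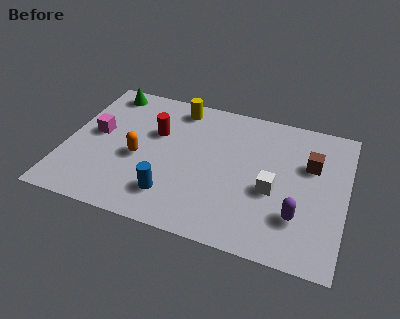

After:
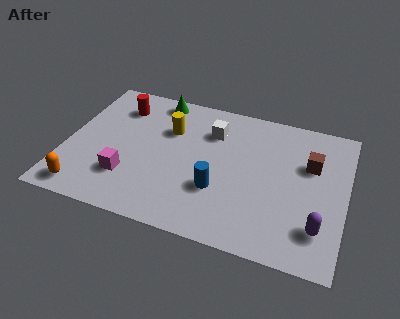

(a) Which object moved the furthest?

the white cube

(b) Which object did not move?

the brown cube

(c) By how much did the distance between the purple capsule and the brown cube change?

+0.3

They were about 2.7 units apart before and 3.0 after — 0.3 units further apart.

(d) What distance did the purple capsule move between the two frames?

0.9

The purple capsule was near (8.9, 2.0) before and (9.7, 1.7) after, so it travelled √(0.8² + 0.3²) ≈ 0.9 units.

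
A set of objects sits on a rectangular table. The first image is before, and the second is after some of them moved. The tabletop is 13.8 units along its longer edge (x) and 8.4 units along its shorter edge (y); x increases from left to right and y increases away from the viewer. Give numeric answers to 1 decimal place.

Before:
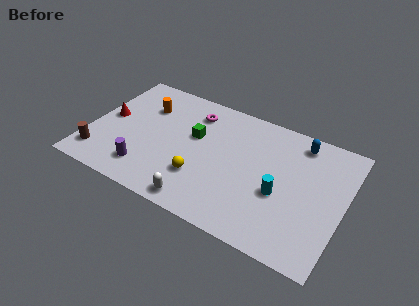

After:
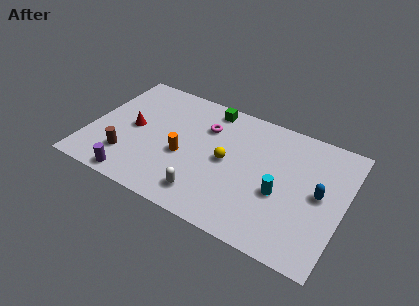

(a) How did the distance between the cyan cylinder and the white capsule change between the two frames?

-0.5

The distance was about 4.7 in the first image and 4.2 in the second, so they moved 0.5 units closer together.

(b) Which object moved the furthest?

the orange cylinder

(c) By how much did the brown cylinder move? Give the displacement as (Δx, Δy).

(1.5, 0.5)

From the two frames, the brown cylinder sits at roughly (0.8, 1.6) before and (2.3, 2.1) after.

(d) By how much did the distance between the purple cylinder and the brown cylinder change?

-1.2

They were about 2.6 units apart before and 1.4 after — 1.2 units closer together.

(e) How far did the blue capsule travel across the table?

3.2

The blue capsule was near (11.1, 7.2) before and (12.5, 4.3) after, so it travelled √(1.4² + 2.9²) ≈ 3.2 units.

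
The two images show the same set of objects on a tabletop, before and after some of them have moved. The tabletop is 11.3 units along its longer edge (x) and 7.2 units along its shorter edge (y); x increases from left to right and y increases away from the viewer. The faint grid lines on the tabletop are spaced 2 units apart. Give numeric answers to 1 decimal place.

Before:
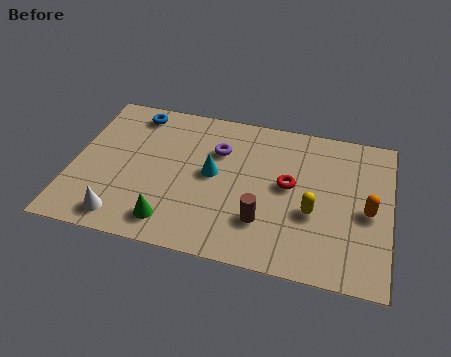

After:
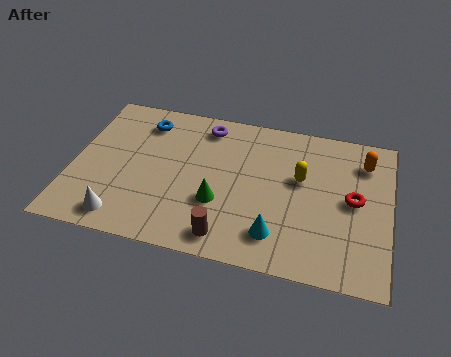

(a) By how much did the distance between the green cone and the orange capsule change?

-1.2

The distance was about 7.1 in the first image and 5.9 in the second, so they moved 1.2 units closer together.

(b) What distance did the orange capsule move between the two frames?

2.3

The orange capsule was near (10.5, 3.3) before and (10.3, 5.6) after, so it travelled √(0.2² + 2.3²) ≈ 2.3 units.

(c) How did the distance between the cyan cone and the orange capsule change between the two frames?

-0.5

The distance was about 5.5 in the first image and 5.0 in the second, so they moved 0.5 units closer together.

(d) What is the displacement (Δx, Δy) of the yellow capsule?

(-0.5, 1.5)

The yellow capsule started near (8.6, 2.8) and ended near (8.1, 4.3).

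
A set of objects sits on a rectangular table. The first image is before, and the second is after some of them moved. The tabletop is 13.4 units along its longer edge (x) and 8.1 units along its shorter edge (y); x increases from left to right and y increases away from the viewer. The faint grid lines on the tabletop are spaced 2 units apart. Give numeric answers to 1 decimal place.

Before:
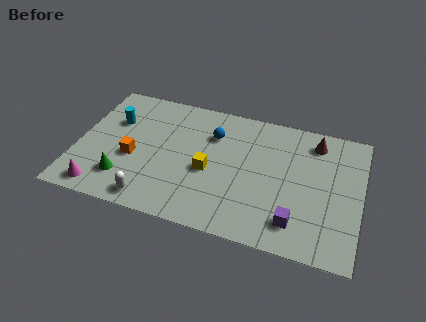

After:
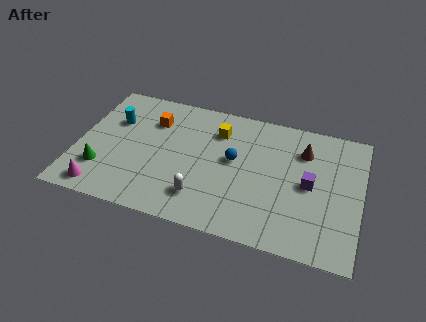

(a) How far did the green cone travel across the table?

1.1

The green cone was near (2.4, 1.9) before and (1.3, 2.2) after, so it travelled √(1.1² + 0.3²) ≈ 1.1 units.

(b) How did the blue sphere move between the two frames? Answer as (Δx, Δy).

(1.1, -1.3)

The blue sphere started near (6.3, 5.8) and ended near (7.4, 4.5).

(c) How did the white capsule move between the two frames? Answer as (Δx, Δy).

(2.3, 0.8)

The white capsule was at about (3.8, 1.0) and moved to about (6.1, 1.8).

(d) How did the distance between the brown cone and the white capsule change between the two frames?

-3.1

They were about 9.3 units apart before and 6.2 after — 3.1 units closer together.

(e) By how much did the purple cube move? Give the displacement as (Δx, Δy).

(0.5, 2.4)

The purple cube was at about (10.5, 1.6) and moved to about (11.0, 4.0).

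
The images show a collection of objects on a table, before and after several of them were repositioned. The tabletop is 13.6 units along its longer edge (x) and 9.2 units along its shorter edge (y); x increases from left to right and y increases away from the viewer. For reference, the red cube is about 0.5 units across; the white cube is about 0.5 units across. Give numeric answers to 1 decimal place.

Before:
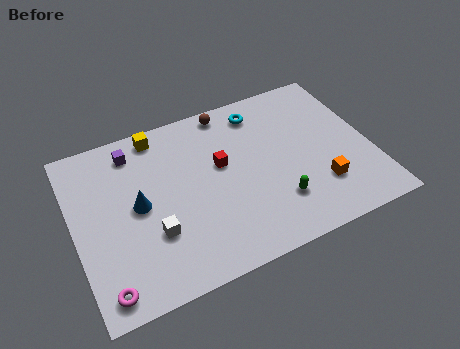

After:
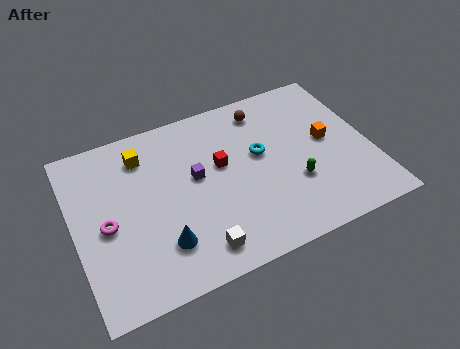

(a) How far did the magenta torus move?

3.1

The magenta torus moved from about (1.0, 1.1) to (1.4, 4.2), a distance of √(0.4² + 3.1²) ≈ 3.1.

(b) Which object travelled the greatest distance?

the purple cube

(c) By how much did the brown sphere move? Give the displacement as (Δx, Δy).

(1.6, -0.6)

The brown sphere started near (7.5, 8.3) and ended near (9.1, 7.7).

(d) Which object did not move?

the red cube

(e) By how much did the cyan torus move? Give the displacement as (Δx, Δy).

(-0.3, -2.4)

The cyan torus was at about (8.9, 7.7) and moved to about (8.6, 5.3).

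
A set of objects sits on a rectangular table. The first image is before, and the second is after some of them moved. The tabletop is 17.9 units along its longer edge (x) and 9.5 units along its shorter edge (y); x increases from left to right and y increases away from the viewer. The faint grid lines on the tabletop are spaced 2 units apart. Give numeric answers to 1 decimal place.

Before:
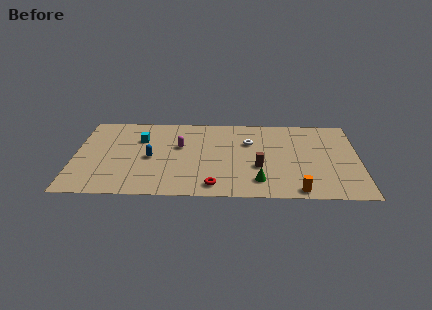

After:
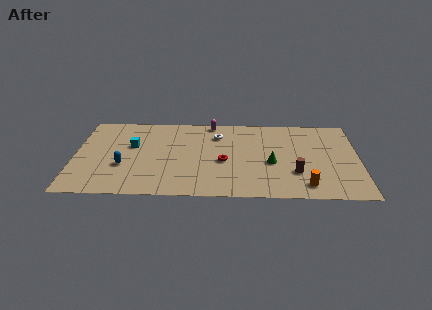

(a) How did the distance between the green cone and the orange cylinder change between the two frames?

+0.7

The distance was about 2.6 in the first image and 3.3 in the second, so they moved 0.7 units further apart.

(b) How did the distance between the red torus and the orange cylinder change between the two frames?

+0.5

They were about 5.2 units apart before and 5.7 after — 0.5 units further apart.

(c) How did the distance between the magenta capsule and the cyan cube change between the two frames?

+3.2

Before: roughly 2.6 units apart; after: 5.8. That's 3.2 units further apart.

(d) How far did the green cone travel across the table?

2.2

The green cone moved from about (11.6, 1.9) to (12.4, 4.0), a distance of √(0.8² + 2.1²) ≈ 2.2.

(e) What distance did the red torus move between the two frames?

2.9

The red torus moved from about (8.8, 1.3) to (9.4, 4.1), a distance of √(0.6² + 2.8²) ≈ 2.9.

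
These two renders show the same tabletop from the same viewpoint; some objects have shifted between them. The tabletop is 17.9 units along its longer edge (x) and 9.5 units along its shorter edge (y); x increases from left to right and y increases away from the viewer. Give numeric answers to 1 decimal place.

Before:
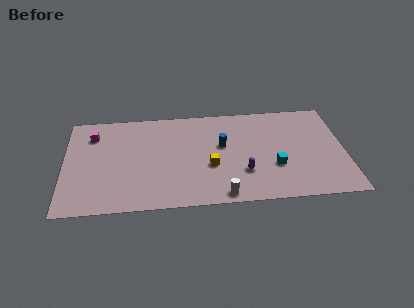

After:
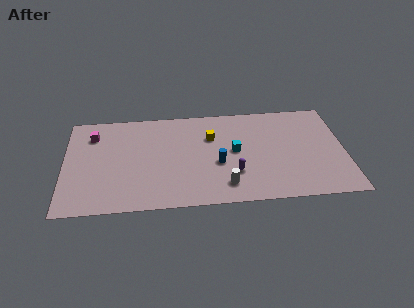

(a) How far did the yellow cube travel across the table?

2.8

The yellow cube moved from about (9.3, 3.7) to (9.4, 6.5), a distance of √(0.1² + 2.8²) ≈ 2.8.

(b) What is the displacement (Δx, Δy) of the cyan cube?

(-2.5, 1.7)

The cyan cube was at about (13.4, 3.3) and moved to about (10.9, 5.0).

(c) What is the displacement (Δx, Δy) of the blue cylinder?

(-0.3, -1.7)

The blue cylinder started near (10.1, 5.6) and ended near (9.8, 3.9).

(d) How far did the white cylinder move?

0.9

The white cylinder moved from about (10.0, 0.9) to (10.2, 1.8), a distance of √(0.2² + 0.9²) ≈ 0.9.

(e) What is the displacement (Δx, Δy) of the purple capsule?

(-0.6, 0.0)

The purple capsule started near (11.4, 2.9) and ended near (10.8, 2.9).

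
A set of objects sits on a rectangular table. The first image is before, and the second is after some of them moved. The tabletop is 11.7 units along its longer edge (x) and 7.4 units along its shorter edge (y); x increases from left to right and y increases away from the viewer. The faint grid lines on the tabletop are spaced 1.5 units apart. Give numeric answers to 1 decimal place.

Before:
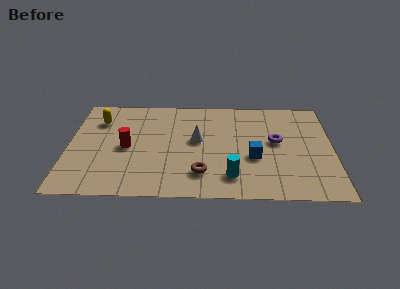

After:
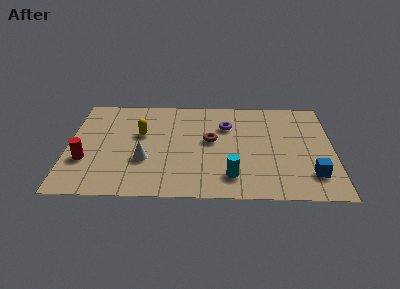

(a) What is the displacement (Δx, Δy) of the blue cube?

(2.5, -1.2)

The blue cube was at about (8.2, 2.9) and moved to about (10.7, 1.7).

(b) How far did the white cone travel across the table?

2.7

The white cone moved from about (5.7, 4.1) to (3.4, 2.6), a distance of √(2.3² + 1.5²) ≈ 2.7.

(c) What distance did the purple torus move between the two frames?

2.5

The purple torus moved from about (9.2, 4.1) to (7.0, 5.2), a distance of √(2.2² + 1.1²) ≈ 2.5.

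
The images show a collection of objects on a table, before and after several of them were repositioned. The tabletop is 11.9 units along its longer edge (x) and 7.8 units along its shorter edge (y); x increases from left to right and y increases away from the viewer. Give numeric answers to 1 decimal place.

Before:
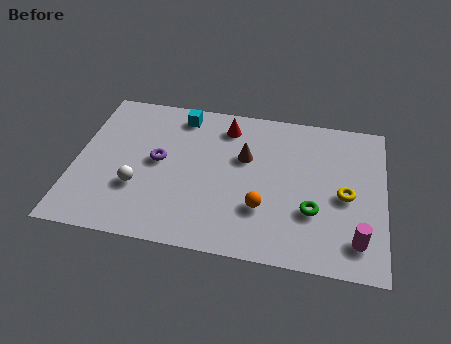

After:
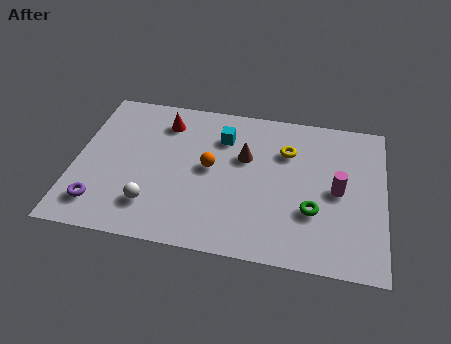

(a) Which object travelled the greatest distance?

the purple torus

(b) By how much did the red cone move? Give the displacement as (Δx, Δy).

(-2.4, -0.2)

From the two frames, the red cone sits at roughly (5.7, 6.4) before and (3.3, 6.2) after.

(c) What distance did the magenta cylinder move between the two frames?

2.4

The magenta cylinder was near (10.9, 1.5) before and (10.1, 3.8) after, so it travelled √(0.8² + 2.3²) ≈ 2.4 units.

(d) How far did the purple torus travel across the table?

3.3

The purple torus moved from about (3.2, 4.1) to (1.1, 1.5), a distance of √(2.1² + 2.6²) ≈ 3.3.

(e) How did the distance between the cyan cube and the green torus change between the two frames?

-1.9

Before: roughly 6.7 units apart; after: 4.8. That's 1.9 units closer together.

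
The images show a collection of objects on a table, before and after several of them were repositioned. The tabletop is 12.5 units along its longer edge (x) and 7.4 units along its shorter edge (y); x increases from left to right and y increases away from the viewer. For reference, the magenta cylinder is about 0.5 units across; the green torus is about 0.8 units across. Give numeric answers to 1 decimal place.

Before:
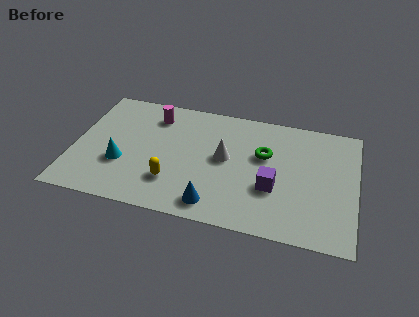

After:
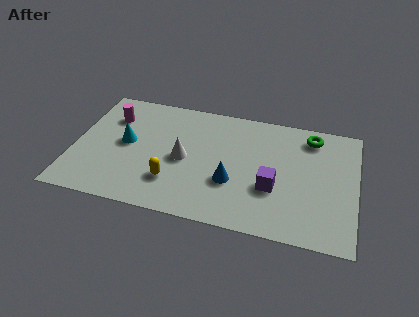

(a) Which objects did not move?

the purple cube and the yellow capsule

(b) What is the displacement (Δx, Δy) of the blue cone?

(0.7, 1.5)

From the two frames, the blue cone sits at roughly (6.4, 1.1) before and (7.1, 2.6) after.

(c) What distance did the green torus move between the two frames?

2.6

From (8.4, 4.6) to (10.4, 6.2), the green torus covered √(2.0² + 1.6²) ≈ 2.6 units.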